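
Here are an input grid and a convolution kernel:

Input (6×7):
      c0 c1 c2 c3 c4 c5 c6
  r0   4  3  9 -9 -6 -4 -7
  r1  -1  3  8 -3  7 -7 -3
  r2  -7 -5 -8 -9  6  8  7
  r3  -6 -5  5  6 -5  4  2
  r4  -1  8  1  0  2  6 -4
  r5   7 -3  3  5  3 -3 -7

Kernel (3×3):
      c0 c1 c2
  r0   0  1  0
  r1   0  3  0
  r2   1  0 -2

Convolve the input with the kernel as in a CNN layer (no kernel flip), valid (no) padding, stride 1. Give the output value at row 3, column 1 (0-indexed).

The receptive field on the input at this output position is [-5 5 6 / 8 1 0 / -3 3 5]. Elementwise product with the kernel and sum: 5·1 + 1·3 + -3·1 + 5·-2.

-5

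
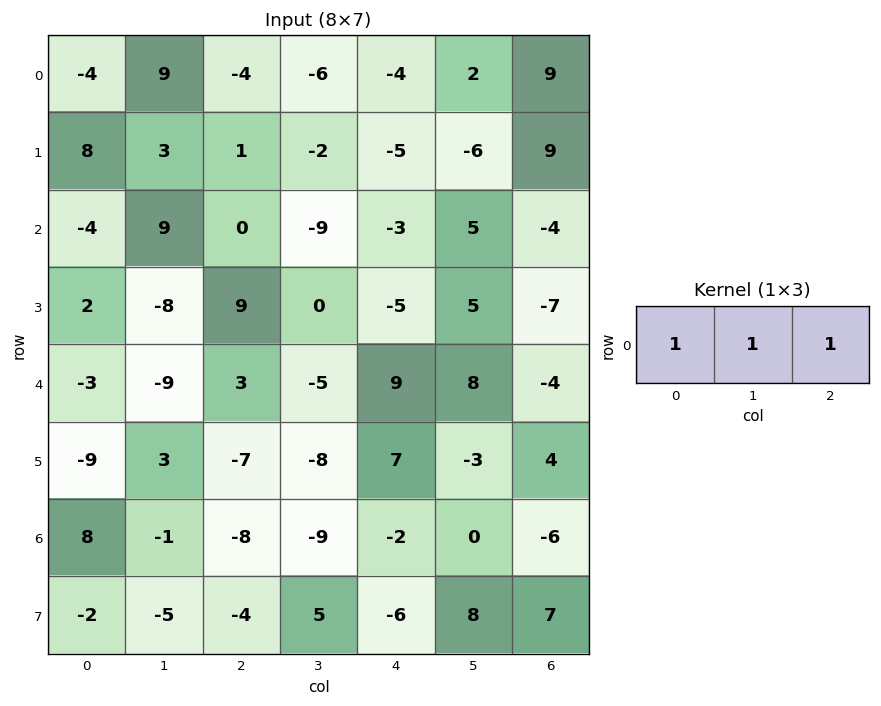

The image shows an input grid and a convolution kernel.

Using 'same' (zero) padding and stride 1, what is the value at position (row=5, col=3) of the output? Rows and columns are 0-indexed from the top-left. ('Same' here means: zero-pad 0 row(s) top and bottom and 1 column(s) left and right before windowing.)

The receptive field on the zero-padded input at this output position is [-7 -8 7]. Elementwise product with the kernel and sum: -7·1 + -8·1 + 7·1.

-8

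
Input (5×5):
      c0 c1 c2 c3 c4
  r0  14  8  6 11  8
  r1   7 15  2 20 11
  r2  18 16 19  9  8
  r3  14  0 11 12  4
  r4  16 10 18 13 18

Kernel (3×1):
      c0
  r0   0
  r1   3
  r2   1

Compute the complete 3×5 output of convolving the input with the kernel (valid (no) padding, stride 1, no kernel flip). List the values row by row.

Output[0,0]: The receptive field on the input at this output position is [14 / 7 / 18]. Elementwise product with the kernel and sum: 7·3 + 18·1.
Output[0,1]: The receptive field on the input at this output position is [8 / 15 / 16]. Elementwise product with the kernel and sum: 15·3 + 16·1.

39 61 25 69 41
68 48 68 39 28
58 10 51 49 30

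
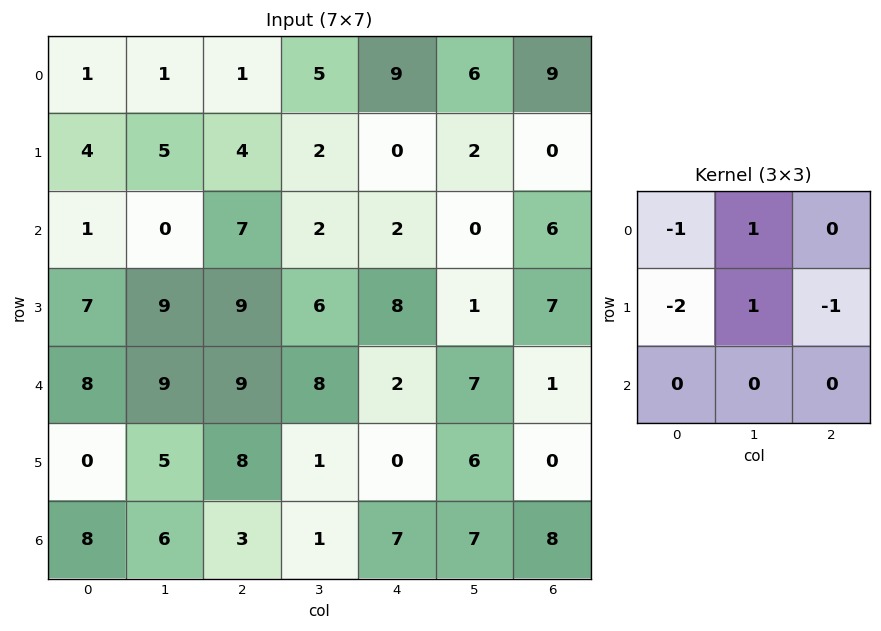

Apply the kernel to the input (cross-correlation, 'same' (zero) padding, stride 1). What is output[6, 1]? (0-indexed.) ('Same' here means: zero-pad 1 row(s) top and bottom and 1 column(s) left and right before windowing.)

The receptive field on the zero-padded input at this output position is [0 5 8 / 8 6 3 / 0 0 0]. Elementwise product with the kernel and sum: 0·-1 + 5·1 + 8·-2 + 6·1 + 3·-1.

-8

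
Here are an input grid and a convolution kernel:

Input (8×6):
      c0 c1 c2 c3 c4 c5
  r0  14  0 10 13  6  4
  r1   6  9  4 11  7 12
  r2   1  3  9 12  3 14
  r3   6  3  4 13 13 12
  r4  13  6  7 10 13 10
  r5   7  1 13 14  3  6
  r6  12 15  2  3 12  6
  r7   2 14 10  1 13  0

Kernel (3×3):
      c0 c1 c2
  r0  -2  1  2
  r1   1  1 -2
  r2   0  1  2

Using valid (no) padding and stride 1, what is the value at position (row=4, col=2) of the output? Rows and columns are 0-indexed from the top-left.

70

The receptive field on the input at this output position is [7 10 13 / 13 14 3 / 2 3 12]. Elementwise product with the kernel and sum: 7·-2 + 10·1 + 13·2 + 13·1 + 14·1 + 3·-2 + 3·1 + 12·2.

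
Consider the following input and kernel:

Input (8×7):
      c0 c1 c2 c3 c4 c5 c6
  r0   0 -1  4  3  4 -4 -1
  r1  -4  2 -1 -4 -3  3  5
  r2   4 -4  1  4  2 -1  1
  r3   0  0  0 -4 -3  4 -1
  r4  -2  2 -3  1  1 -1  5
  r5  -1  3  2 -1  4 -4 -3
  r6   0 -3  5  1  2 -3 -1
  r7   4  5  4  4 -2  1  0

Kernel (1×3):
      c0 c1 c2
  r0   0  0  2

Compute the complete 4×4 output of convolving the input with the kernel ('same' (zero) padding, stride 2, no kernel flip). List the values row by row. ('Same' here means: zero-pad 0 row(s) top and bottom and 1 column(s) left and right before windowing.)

-2 6 -8 0
-8 8 -2 0
4 2 -2 0
-6 2 -6 0

Output[0,0]: The receptive field on the zero-padded input at this output position is [0 0 -1]. Elementwise product with the kernel and sum: -1·2.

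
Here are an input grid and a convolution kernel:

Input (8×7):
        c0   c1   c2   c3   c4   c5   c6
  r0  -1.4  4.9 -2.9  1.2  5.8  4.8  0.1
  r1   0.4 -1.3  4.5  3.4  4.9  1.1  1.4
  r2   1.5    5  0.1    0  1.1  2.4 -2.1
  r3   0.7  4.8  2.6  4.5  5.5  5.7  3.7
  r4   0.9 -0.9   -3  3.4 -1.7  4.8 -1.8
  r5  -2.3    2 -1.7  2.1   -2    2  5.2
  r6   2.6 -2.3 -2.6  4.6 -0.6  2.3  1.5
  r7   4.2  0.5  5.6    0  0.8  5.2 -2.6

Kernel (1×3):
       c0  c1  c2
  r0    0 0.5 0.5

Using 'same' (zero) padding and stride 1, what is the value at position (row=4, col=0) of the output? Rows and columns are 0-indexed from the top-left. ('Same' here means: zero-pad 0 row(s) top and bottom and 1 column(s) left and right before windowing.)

0

The receptive field on the zero-padded input at this output position is [0 0.9 -0.9]. Elementwise product with the kernel and sum: 0.9·0.5 + -0.9·0.5.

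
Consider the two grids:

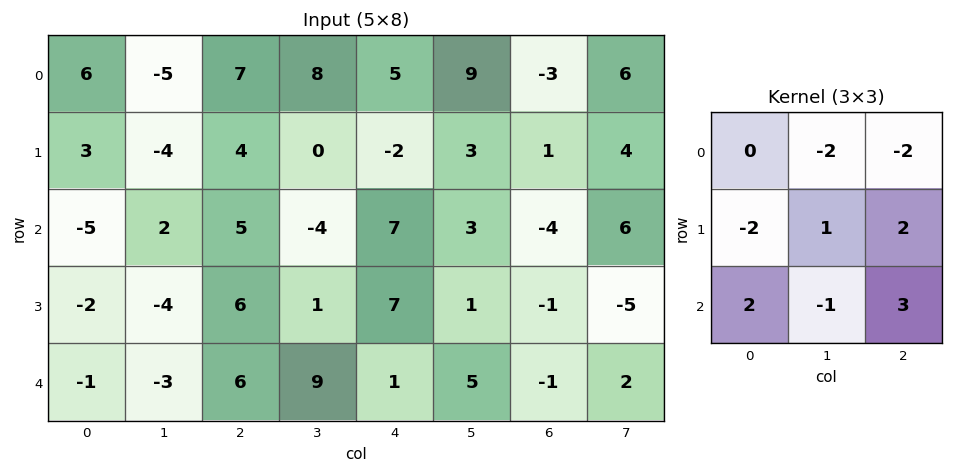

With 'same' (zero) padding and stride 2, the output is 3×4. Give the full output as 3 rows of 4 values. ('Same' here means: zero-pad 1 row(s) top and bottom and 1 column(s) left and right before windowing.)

Output[0,0]: The receptive field on the zero-padded input at this output position is [0 0 0 / 0 6 -5 / 0 3 -4]. Elementwise product with the kernel and sum: 0·-2 + 0·-2 + 0·-2 + 6·1 + -5·2 + 0·2 + 3·-1 + -4·3.

-19 21 18 8
-9 -26 17 -20
5 16 -23 5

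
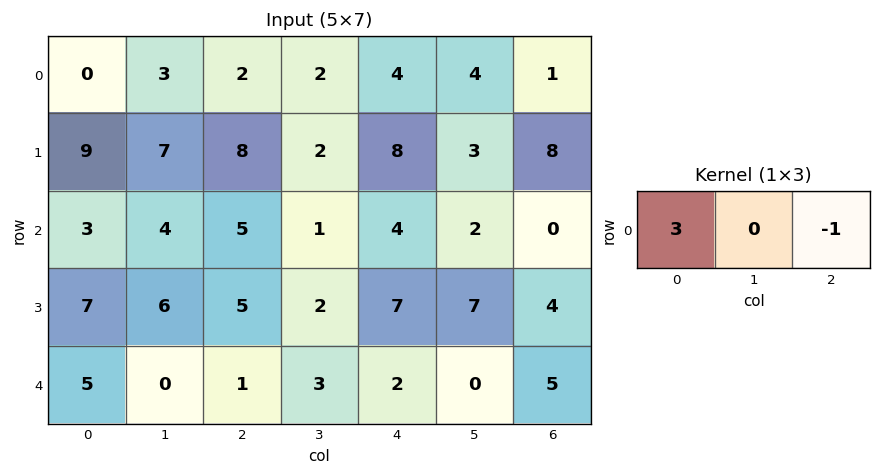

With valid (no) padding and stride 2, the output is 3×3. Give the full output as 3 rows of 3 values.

-2 2 11
4 11 12
14 1 1

Output[0,0]: The receptive field on the input at this output position is [0 3 2]. Elementwise product with the kernel and sum: 0·3 + 2·-1.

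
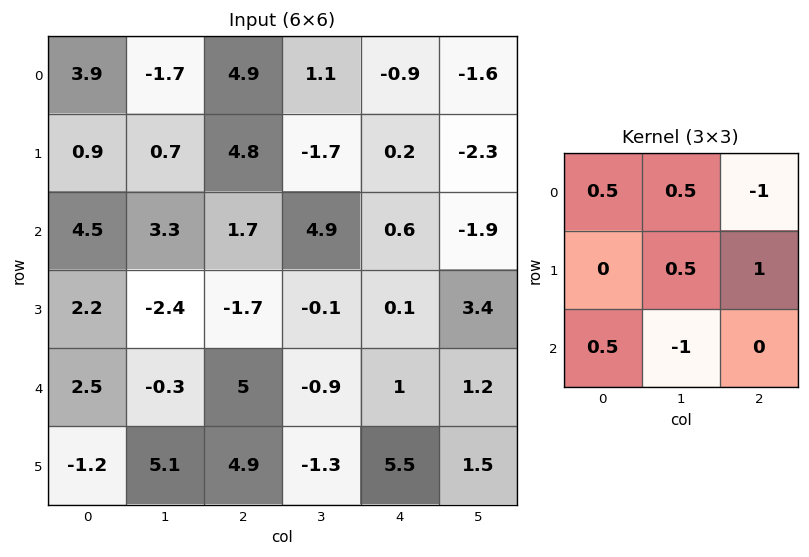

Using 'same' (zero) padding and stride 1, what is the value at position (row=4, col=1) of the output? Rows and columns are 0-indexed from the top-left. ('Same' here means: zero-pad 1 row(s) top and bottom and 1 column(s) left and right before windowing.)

0.75

The receptive field on the zero-padded input at this output position is [2.2 -2.4 -1.7 / 2.5 -0.3 5 / -1.2 5.1 4.9]. Elementwise product with the kernel and sum: 2.2·0.5 + -2.4·0.5 + -1.7·-1 + -0.3·0.5 + 5·1 + -1.2·0.5 + 5.1·-1.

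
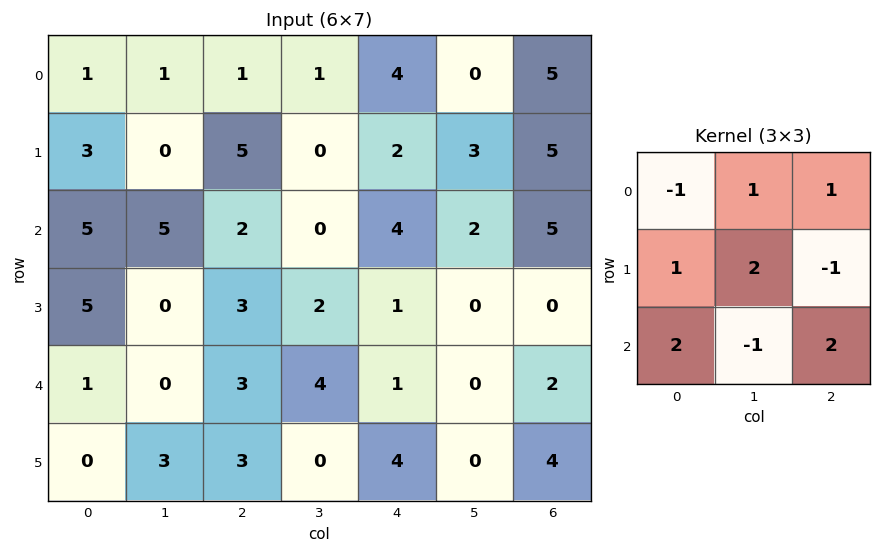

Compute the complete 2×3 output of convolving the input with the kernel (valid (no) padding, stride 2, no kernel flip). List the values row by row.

8 19 20
12 12 10

Output[0,0]: The receptive field on the input at this output position is [1 1 1 / 3 0 5 / 5 5 2]. Elementwise product with the kernel and sum: 1·-1 + 1·1 + 1·1 + 3·1 + 0·2 + 5·-1 + 5·2 + 5·-1 + 2·2.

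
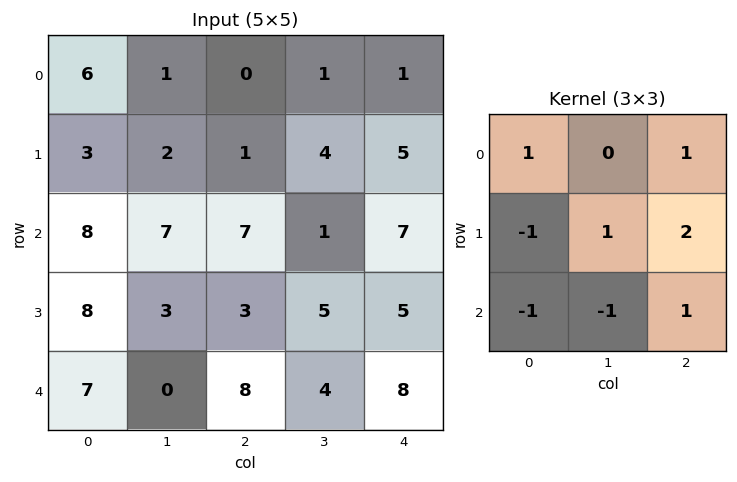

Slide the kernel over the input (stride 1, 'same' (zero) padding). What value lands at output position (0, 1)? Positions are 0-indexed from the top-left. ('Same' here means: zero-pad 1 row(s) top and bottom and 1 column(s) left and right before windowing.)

-9

The receptive field on the zero-padded input at this output position is [0 0 0 / 6 1 0 / 3 2 1]. Elementwise product with the kernel and sum: 0·1 + 0·1 + 6·-1 + 1·1 + 0·2 + 3·-1 + 2·-1 + 1·1.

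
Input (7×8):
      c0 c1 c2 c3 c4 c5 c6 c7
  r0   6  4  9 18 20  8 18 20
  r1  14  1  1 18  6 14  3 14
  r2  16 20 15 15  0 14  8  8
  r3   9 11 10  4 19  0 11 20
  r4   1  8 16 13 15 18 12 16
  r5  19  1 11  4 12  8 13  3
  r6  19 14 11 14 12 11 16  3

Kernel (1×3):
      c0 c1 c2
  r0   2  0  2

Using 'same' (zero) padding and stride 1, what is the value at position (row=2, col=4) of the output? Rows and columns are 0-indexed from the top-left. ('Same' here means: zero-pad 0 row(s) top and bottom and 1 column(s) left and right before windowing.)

58

The receptive field on the zero-padded input at this output position is [15 0 14]. Elementwise product with the kernel and sum: 15·2 + 14·2.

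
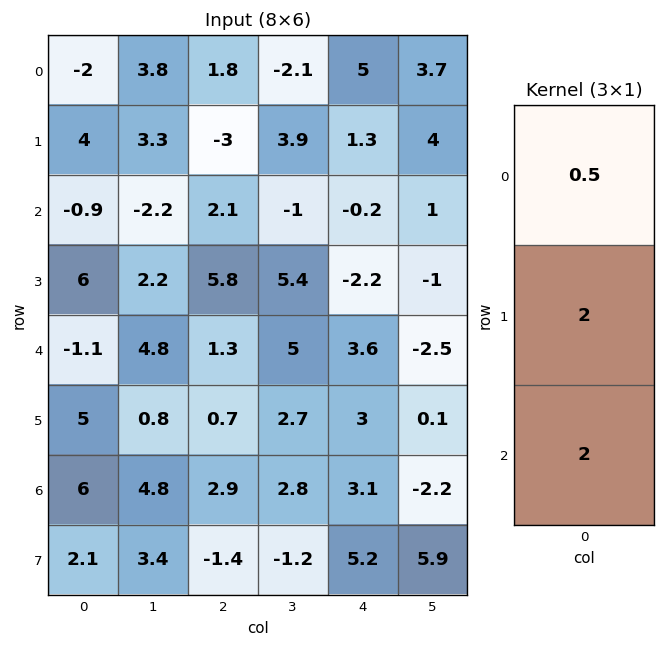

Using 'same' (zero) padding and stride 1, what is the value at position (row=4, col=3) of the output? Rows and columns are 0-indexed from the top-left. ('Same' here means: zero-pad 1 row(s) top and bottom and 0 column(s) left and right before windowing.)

The receptive field on the zero-padded input at this output position is [5.4 / 5 / 2.7]. Elementwise product with the kernel and sum: 5.4·0.5 + 5·2 + 2.7·2.

18.1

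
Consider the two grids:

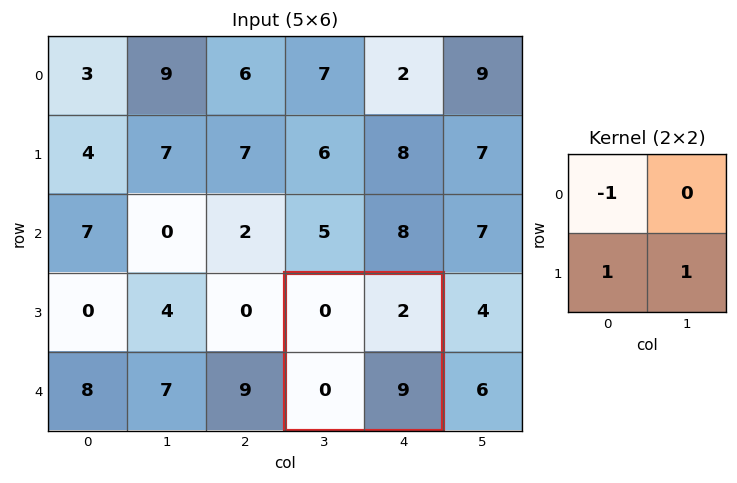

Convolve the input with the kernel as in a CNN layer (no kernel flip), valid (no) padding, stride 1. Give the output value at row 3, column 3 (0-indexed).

The receptive field on the input at this output position is [0 2 / 0 9]. Elementwise product with the kernel and sum: 0·-1 + 0·1 + 9·1.

9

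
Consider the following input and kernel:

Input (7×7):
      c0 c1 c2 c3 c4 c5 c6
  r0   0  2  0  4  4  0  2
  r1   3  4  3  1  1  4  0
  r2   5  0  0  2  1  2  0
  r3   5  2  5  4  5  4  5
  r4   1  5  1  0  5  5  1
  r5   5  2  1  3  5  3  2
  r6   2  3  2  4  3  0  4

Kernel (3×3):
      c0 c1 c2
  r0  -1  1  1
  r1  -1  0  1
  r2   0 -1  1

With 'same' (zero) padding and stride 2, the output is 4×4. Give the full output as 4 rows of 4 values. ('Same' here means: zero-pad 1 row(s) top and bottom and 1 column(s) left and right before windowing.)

3 0 -1 0
4 1 3 -11
9 4 8 -6
10 3 1 -1

Output[0,0]: The receptive field on the zero-padded input at this output position is [0 0 0 / 0 0 2 / 0 3 4]. Elementwise product with the kernel and sum: 0·-1 + 0·1 + 0·1 + 0·-1 + 2·1 + 3·-1 + 4·1.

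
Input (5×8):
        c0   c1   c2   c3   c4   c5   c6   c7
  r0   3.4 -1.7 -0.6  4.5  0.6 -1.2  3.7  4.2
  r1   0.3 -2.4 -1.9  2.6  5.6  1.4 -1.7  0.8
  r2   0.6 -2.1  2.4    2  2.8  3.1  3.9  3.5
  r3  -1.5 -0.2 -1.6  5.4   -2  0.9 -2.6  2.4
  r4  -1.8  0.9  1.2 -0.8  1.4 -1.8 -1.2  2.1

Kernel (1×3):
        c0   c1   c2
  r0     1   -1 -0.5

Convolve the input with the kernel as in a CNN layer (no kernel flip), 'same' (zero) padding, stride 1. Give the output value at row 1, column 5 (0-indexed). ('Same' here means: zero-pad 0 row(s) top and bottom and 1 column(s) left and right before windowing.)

The receptive field on the zero-padded input at this output position is [5.6 1.4 -1.7]. Elementwise product with the kernel and sum: 5.6·1 + 1.4·-1 + -1.7·-0.5.

5.05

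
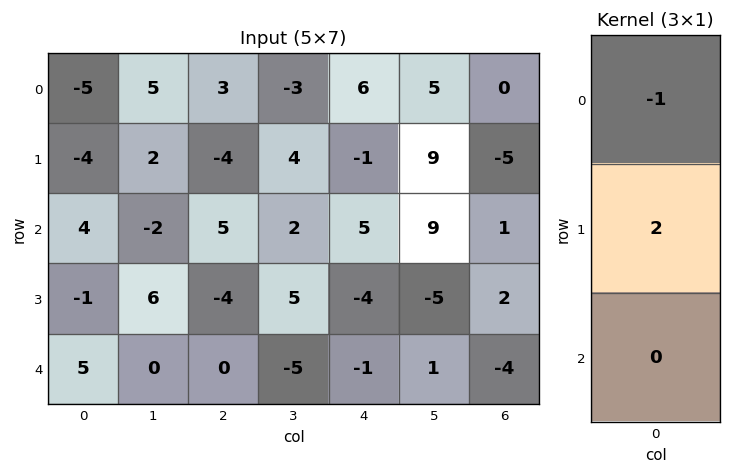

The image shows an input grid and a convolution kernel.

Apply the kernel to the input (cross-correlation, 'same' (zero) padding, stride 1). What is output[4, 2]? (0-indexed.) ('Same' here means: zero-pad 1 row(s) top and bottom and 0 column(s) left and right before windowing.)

The receptive field on the zero-padded input at this output position is [-4 / 0 / 0]. Elementwise product with the kernel and sum: -4·-1 + 0·2.

4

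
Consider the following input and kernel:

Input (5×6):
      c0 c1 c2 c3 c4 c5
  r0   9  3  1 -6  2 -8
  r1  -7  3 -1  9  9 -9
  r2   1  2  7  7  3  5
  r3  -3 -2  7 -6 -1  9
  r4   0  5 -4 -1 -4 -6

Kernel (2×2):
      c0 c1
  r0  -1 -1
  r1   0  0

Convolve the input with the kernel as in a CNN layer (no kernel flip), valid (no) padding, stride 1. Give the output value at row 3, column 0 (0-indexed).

5

The receptive field on the input at this output position is [-3 -2 / 0 5]. Elementwise product with the kernel and sum: -3·-1 + -2·-1.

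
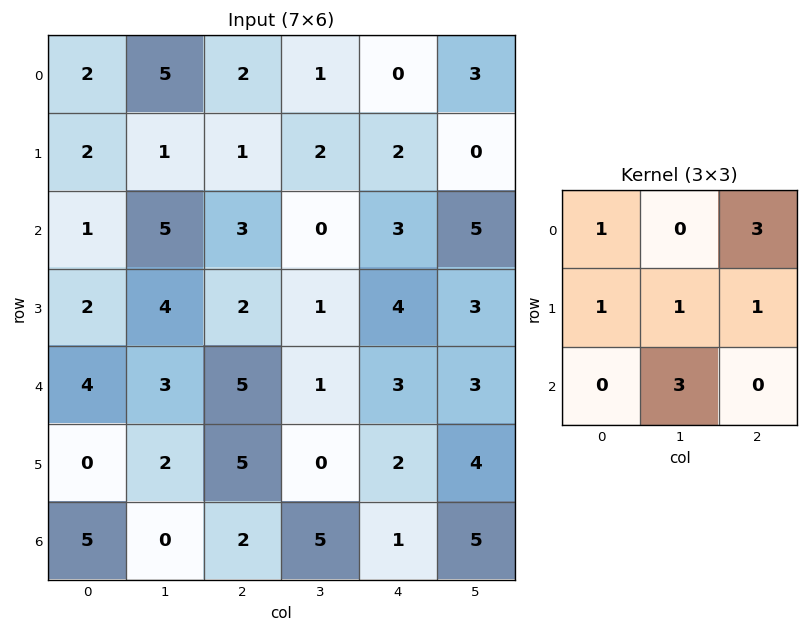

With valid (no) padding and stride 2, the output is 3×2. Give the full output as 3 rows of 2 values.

Output[0,0]: The receptive field on the input at this output position is [2 5 2 / 2 1 1 / 1 5 3]. Elementwise product with the kernel and sum: 2·1 + 2·3 + 2·1 + 1·1 + 1·1 + 5·3.

27 7
27 22
26 36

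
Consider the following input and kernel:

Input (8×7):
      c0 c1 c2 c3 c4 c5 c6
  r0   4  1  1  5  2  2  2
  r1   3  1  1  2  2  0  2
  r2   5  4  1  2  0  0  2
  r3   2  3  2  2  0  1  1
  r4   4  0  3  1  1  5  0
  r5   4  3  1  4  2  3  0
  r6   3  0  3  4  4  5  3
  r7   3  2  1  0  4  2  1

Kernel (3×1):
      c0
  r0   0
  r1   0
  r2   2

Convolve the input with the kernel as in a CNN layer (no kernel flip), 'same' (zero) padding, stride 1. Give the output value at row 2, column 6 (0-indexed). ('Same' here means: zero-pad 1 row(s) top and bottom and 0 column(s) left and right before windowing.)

2

The receptive field on the zero-padded input at this output position is [2 / 2 / 1]. Elementwise product with the kernel and sum: 1·2.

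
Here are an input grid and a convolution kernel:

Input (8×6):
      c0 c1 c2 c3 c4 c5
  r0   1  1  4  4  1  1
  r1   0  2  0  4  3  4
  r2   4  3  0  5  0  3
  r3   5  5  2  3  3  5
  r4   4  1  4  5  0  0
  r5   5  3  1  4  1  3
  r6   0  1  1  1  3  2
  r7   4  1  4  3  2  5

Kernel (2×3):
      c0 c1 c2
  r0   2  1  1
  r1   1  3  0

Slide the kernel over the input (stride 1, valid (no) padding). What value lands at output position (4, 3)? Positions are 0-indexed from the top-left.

The receptive field on the input at this output position is [5 0 0 / 4 1 3]. Elementwise product with the kernel and sum: 5·2 + 0·1 + 0·1 + 4·1 + 1·3.

17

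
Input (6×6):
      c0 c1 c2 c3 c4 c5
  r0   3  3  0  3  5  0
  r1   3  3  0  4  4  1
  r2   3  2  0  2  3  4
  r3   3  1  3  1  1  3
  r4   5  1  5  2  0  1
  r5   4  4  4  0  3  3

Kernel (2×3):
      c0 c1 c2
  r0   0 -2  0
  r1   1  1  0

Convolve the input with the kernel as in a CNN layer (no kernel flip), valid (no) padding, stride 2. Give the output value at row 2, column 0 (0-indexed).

The receptive field on the input at this output position is [5 1 5 / 4 4 4]. Elementwise product with the kernel and sum: 1·-2 + 4·1 + 4·1.

6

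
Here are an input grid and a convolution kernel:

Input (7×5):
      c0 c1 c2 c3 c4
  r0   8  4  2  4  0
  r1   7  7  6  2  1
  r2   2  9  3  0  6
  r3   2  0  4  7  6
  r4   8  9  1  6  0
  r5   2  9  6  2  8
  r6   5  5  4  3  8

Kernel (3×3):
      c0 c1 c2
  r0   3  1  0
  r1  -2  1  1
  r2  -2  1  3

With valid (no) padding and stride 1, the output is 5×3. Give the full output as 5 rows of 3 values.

Output[0,0]: The receptive field on the input at this output position is [8 4 2 / 7 7 6 / 2 9 3]. Elementwise product with the kernel and sum: 8·3 + 4·1 + 7·-2 + 7·1 + 6·1 + 2·-2 + 9·1 + 3·3.
Output[0,1]: The receptive field on the input at this output position is [4 2 4 / 7 6 2 / 9 3 0]. Elementwise product with the kernel and sum: 4·3 + 2·1 + 7·-2 + 6·1 + 2·1 + 9·-2 + 3·1 + 0·3.

41 -7 13
44 37 37
11 42 18
23 -13 37
51 21 26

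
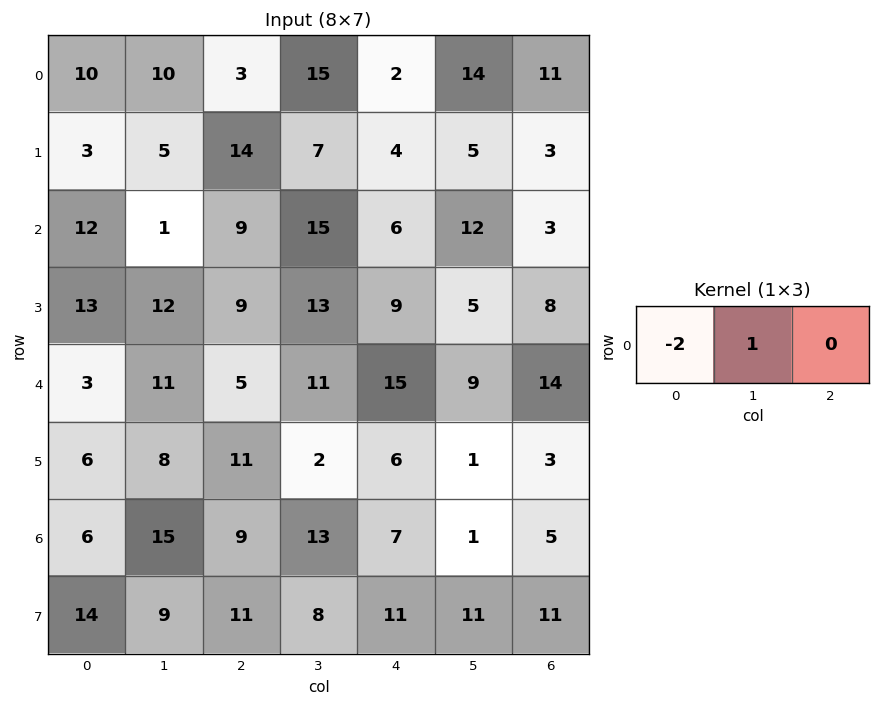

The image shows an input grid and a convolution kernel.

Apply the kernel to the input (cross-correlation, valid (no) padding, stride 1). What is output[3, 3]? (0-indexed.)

The receptive field on the input at this output position is [13 9 5]. Elementwise product with the kernel and sum: 13·-2 + 9·1.

-17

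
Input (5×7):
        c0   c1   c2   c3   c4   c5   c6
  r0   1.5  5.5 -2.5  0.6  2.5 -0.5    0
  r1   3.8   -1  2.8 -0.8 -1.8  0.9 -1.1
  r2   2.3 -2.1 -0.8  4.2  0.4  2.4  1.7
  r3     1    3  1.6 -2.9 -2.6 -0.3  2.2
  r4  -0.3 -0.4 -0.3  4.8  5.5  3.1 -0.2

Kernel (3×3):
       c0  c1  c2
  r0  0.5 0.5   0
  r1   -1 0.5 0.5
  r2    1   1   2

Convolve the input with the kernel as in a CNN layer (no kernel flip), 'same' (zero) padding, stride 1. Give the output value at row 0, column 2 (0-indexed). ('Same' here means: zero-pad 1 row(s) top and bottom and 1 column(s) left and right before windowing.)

The receptive field on the zero-padded input at this output position is [0 0 0 / 5.5 -2.5 0.6 / -1 2.8 -0.8]. Elementwise product with the kernel and sum: 0·0.5 + 0·0.5 + 5.5·-1 + -2.5·0.5 + 0.6·0.5 + -1·1 + 2.8·1 + -0.8·2.

-6.25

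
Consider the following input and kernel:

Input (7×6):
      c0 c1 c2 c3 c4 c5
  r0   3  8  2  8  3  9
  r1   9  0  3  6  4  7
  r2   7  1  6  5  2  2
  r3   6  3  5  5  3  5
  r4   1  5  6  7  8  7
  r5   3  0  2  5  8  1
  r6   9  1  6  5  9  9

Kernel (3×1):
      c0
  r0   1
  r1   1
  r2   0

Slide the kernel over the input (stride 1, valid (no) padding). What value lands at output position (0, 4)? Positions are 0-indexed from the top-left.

The receptive field on the input at this output position is [3 / 4 / 2]. Elementwise product with the kernel and sum: 3·1 + 4·1.

7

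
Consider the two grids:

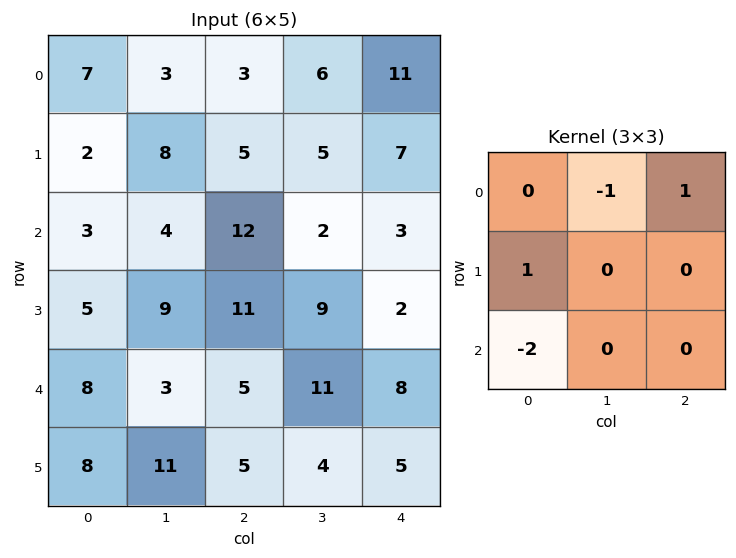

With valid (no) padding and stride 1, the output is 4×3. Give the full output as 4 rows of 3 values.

Output[0,0]: The receptive field on the input at this output position is [7 3 3 / 2 8 5 / 3 4 12]. Elementwise product with the kernel and sum: 3·-1 + 3·1 + 2·1 + 3·-2.

-4 3 -14
-10 -14 -8
-3 -7 2
-6 -21 -12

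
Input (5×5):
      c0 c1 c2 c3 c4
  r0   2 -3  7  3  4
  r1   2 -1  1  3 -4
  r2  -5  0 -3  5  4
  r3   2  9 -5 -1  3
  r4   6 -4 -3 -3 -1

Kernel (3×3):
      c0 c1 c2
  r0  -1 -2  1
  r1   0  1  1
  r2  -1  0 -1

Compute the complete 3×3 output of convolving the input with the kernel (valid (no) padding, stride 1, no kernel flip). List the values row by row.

Output[0,0]: The receptive field on the input at this output position is [2 -3 7 / 2 -1 1 / -5 0 -3]. Elementwise product with the kernel and sum: 2·-1 + -3·-2 + 7·1 + -1·1 + 1·1 + -5·-1 + -3·-1.
Output[0,1]: The receptive field on the input at this output position is [-3 7 3 / -1 1 3 / 0 -3 5]. Elementwise product with the kernel and sum: -3·-1 + 7·-2 + 3·1 + 1·1 + 3·1 + 0·-1 + 5·-1.

19 -9 -11
1 -4 0
3 12 3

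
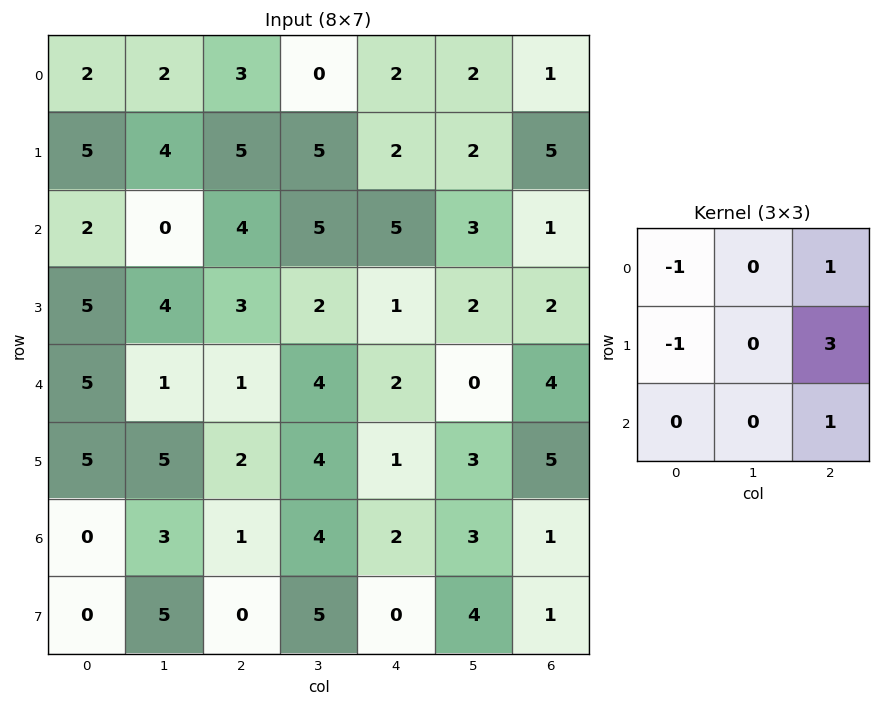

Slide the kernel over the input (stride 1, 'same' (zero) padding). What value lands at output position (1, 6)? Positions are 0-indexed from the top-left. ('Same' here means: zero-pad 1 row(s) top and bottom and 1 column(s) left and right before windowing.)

-4

The receptive field on the zero-padded input at this output position is [2 1 0 / 2 5 0 / 3 1 0]. Elementwise product with the kernel and sum: 2·-1 + 0·1 + 2·-1 + 0·3 + 0·1.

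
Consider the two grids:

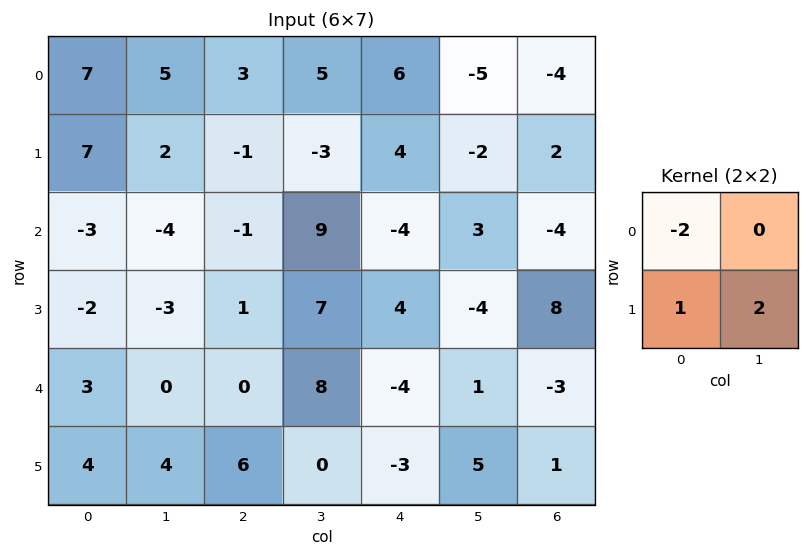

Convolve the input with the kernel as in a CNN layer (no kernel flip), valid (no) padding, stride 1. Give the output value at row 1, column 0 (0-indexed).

The receptive field on the input at this output position is [7 2 / -3 -4]. Elementwise product with the kernel and sum: 7·-2 + -3·1 + -4·2.

-25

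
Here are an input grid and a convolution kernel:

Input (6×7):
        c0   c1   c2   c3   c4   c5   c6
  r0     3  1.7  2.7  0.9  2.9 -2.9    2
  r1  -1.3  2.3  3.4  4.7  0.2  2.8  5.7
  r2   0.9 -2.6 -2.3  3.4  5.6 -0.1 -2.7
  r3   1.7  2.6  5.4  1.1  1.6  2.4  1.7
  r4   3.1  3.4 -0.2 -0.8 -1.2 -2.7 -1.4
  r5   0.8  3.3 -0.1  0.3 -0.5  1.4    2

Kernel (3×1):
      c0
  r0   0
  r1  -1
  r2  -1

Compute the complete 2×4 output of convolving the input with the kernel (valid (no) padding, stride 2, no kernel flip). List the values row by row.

0.4 -1.1 -5.8 -3
-4.8 -5.2 -0.4 -0.3

Output[0,0]: The receptive field on the input at this output position is [3 / -1.3 / 0.9]. Elementwise product with the kernel and sum: -1.3·-1 + 0.9·-1.
Output[0,1]: The receptive field on the input at this output position is [2.7 / 3.4 / -2.3]. Elementwise product with the kernel and sum: 3.4·-1 + -2.3·-1.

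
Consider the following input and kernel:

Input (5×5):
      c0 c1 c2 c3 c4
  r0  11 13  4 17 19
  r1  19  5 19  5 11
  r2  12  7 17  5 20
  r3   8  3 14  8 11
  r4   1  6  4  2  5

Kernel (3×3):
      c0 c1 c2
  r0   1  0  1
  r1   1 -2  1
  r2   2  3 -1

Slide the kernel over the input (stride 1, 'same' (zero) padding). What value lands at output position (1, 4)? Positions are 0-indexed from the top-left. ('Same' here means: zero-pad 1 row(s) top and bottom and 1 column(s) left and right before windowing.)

70

The receptive field on the zero-padded input at this output position is [17 19 0 / 5 11 0 / 5 20 0]. Elementwise product with the kernel and sum: 17·1 + 0·1 + 5·1 + 11·-2 + 0·1 + 5·2 + 20·3 + 0·-1.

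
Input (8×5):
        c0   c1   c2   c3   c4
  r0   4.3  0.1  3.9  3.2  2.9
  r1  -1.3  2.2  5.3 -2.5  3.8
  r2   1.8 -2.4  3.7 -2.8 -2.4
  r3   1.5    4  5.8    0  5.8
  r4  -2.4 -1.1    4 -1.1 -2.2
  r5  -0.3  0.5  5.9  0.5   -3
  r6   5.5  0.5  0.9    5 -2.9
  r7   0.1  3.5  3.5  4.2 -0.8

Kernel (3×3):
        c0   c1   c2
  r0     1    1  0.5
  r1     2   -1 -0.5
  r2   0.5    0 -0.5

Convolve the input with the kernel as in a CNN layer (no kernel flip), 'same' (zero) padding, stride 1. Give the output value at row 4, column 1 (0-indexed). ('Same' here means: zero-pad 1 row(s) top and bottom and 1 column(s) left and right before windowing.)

-0.4

The receptive field on the zero-padded input at this output position is [1.5 4 5.8 / -2.4 -1.1 4 / -0.3 0.5 5.9]. Elementwise product with the kernel and sum: 1.5·1 + 4·1 + 5.8·0.5 + -2.4·2 + -1.1·-1 + 4·-0.5 + -0.3·0.5 + 5.9·-0.5.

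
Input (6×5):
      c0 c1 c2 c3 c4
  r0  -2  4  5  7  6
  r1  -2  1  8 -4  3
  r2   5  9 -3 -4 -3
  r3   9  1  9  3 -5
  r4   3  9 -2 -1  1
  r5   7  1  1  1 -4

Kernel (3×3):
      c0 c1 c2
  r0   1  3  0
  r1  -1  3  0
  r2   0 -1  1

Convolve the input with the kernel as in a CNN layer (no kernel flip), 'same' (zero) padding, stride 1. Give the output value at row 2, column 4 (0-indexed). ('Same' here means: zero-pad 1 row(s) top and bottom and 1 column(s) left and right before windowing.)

5

The receptive field on the zero-padded input at this output position is [-4 3 0 / -4 -3 0 / 3 -5 0]. Elementwise product with the kernel and sum: -4·1 + 3·3 + -4·-1 + -3·3 + -5·-1 + 0·1.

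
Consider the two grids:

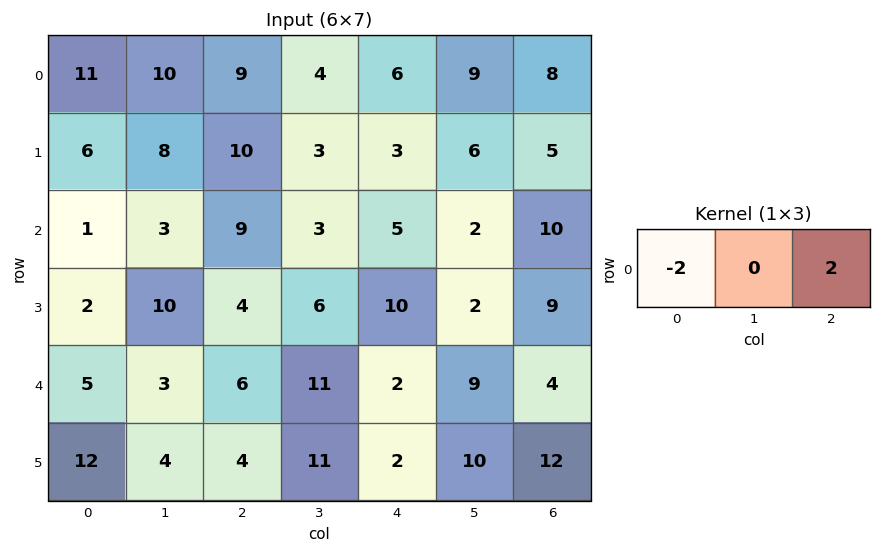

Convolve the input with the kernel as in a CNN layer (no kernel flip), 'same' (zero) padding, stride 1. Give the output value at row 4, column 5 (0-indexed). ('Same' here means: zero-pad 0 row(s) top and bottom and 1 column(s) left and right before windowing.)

4

The receptive field on the zero-padded input at this output position is [2 9 4]. Elementwise product with the kernel and sum: 2·-2 + 4·2.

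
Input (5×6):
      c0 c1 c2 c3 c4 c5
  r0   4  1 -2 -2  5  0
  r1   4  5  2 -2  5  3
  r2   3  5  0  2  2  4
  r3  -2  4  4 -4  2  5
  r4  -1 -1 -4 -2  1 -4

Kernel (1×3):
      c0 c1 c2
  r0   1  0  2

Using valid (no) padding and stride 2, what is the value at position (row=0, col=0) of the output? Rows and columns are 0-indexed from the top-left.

The receptive field on the input at this output position is [4 1 -2]. Elementwise product with the kernel and sum: 4·1 + -2·2.

0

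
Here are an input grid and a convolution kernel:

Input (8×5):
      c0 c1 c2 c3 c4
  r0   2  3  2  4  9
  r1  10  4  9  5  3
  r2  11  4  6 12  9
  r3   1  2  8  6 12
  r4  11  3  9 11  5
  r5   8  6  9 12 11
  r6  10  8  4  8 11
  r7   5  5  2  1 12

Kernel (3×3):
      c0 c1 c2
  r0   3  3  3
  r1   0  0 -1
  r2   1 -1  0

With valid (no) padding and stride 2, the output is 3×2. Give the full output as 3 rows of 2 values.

Output[0,0]: The receptive field on the input at this output position is [2 3 2 / 10 4 9 / 11 4 6]. Elementwise product with the kernel and sum: 2·3 + 3·3 + 2·3 + 9·-1 + 11·1 + 4·-1.
Output[0,1]: The receptive field on the input at this output position is [2 4 9 / 9 5 3 / 6 12 9]. Elementwise product with the kernel and sum: 2·3 + 4·3 + 9·3 + 3·-1 + 6·1 + 12·-1.

19 36
63 67
62 60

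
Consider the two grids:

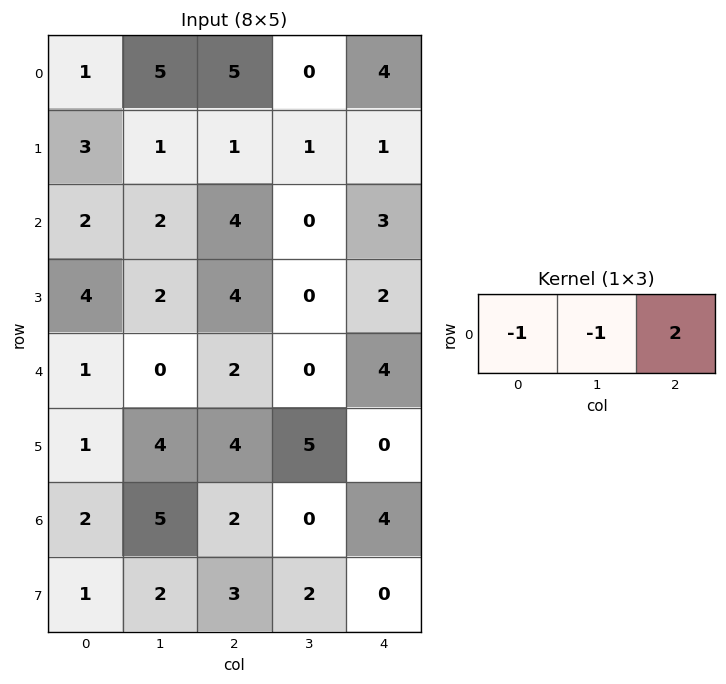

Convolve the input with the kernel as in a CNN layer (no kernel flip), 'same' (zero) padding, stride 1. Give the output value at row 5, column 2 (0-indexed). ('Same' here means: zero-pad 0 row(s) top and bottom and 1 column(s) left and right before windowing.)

2

The receptive field on the zero-padded input at this output position is [4 4 5]. Elementwise product with the kernel and sum: 4·-1 + 4·-1 + 5·2.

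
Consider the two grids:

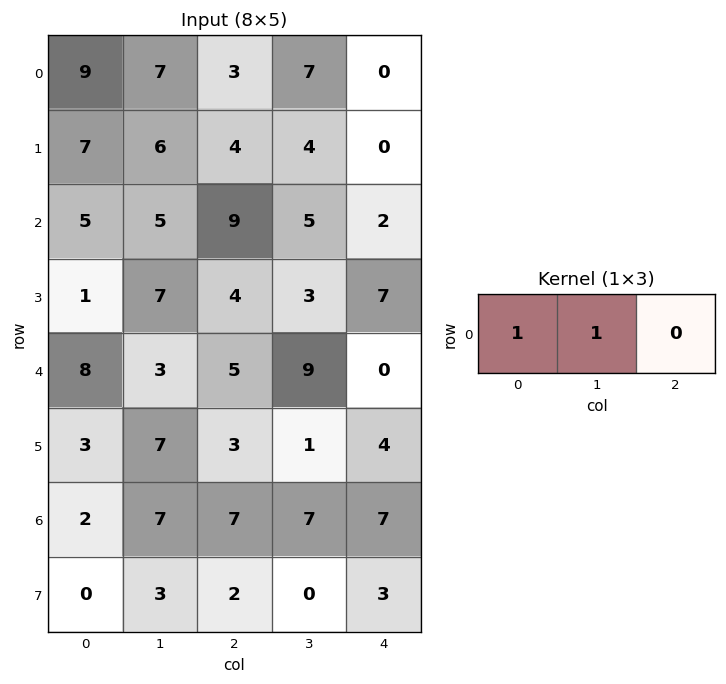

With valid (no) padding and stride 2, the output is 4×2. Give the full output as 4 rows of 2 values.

16 10
10 14
11 14
9 14

Output[0,0]: The receptive field on the input at this output position is [9 7 3]. Elementwise product with the kernel and sum: 9·1 + 7·1.
Output[0,1]: The receptive field on the input at this output position is [3 7 0]. Elementwise product with the kernel and sum: 3·1 + 7·1.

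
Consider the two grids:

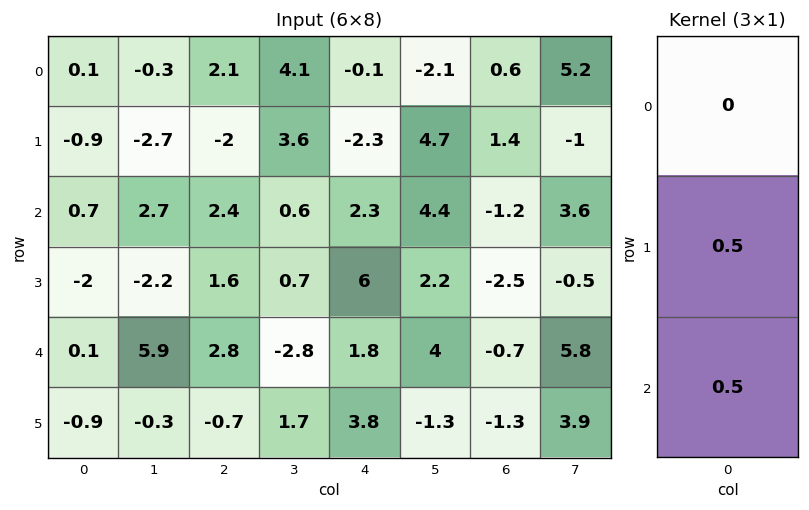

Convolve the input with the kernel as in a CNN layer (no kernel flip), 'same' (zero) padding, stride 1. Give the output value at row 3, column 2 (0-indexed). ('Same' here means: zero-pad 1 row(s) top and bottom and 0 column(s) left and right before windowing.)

The receptive field on the zero-padded input at this output position is [2.4 / 1.6 / 2.8]. Elementwise product with the kernel and sum: 1.6·0.5 + 2.8·0.5.

2.2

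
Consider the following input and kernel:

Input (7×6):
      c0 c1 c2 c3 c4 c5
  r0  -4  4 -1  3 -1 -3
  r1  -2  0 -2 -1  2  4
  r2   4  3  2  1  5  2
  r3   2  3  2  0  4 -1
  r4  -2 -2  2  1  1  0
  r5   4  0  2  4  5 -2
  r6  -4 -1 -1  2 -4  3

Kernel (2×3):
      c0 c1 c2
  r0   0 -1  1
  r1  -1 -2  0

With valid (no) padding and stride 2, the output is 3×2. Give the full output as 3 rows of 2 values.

-3 0
-9 2
0 -10

Output[0,0]: The receptive field on the input at this output position is [-4 4 -1 / -2 0 -2]. Elementwise product with the kernel and sum: 4·-1 + -1·1 + -2·-1 + 0·-2.
Output[0,1]: The receptive field on the input at this output position is [-1 3 -1 / -2 -1 2]. Elementwise product with the kernel and sum: 3·-1 + -1·1 + -2·-1 + -1·-2.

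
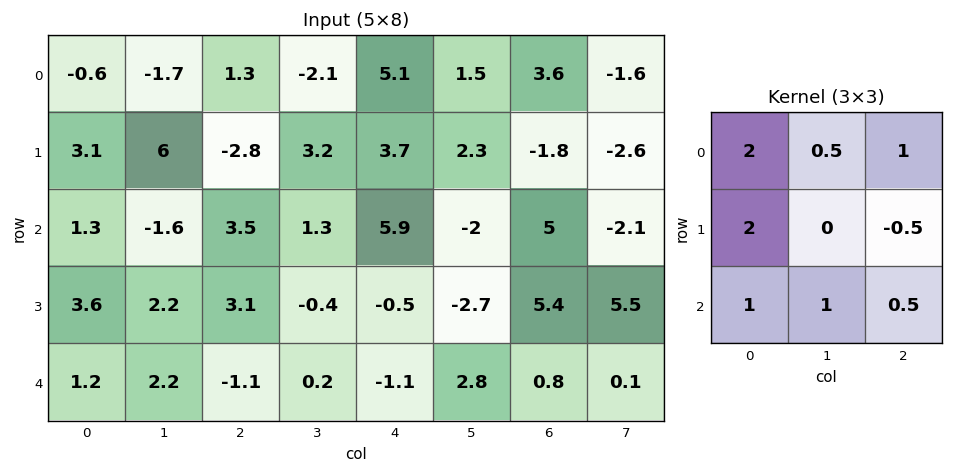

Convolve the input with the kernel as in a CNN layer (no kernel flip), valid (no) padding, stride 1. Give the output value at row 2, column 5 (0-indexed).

-8.1

The receptive field on the input at this output position is [-2 5 -2.1 / -2.7 5.4 5.5 / 2.8 0.8 0.1]. Elementwise product with the kernel and sum: -2·2 + 5·0.5 + -2.1·1 + -2.7·2 + 5.5·-0.5 + 2.8·1 + 0.8·1 + 0.1·0.5.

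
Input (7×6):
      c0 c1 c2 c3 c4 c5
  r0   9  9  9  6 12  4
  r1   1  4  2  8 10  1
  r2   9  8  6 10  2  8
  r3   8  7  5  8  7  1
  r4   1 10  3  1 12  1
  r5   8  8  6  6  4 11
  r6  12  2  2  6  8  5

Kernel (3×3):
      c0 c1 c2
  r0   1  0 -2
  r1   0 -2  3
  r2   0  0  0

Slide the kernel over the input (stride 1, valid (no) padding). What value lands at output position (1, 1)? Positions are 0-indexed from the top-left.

The receptive field on the input at this output position is [4 2 8 / 8 6 10 / 7 5 8]. Elementwise product with the kernel and sum: 4·1 + 8·-2 + 6·-2 + 10·3.

6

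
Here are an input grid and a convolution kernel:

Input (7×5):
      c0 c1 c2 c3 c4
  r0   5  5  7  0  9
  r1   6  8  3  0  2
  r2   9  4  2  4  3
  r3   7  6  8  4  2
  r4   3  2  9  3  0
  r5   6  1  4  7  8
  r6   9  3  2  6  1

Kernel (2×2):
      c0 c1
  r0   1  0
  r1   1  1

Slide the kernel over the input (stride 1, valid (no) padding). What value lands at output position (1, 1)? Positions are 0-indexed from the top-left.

The receptive field on the input at this output position is [8 3 / 4 2]. Elementwise product with the kernel and sum: 8·1 + 4·1 + 2·1.

14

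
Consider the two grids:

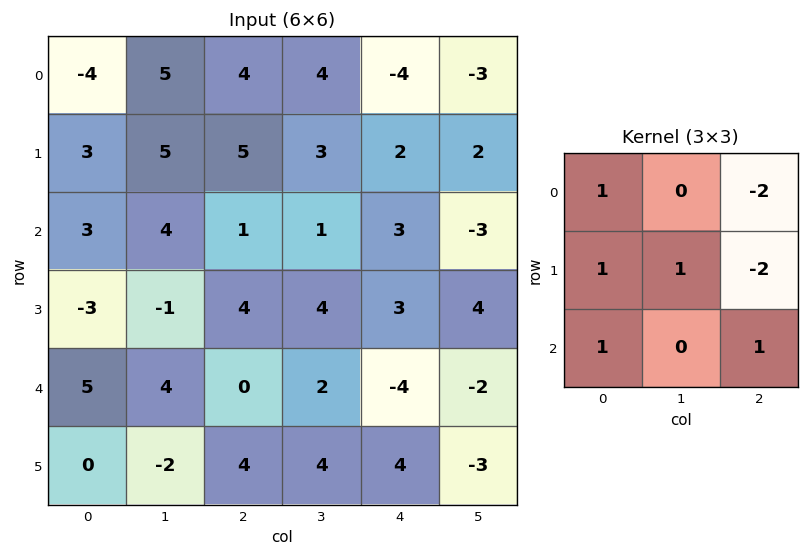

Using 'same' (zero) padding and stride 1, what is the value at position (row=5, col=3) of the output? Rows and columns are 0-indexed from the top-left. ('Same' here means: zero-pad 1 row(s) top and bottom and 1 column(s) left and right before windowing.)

8

The receptive field on the zero-padded input at this output position is [0 2 -4 / 4 4 4 / 0 0 0]. Elementwise product with the kernel and sum: 0·1 + -4·-2 + 4·1 + 4·1 + 4·-2 + 0·1 + 0·1.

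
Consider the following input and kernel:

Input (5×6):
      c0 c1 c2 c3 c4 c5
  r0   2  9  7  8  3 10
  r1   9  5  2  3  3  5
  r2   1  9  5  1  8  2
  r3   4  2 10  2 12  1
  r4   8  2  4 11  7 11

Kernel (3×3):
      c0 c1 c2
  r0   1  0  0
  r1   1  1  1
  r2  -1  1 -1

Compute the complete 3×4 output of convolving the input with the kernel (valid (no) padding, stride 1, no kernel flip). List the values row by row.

21 14 3 24
12 26 -4 23
7 14 29 1

Output[0,0]: The receptive field on the input at this output position is [2 9 7 / 9 5 2 / 1 9 5]. Elementwise product with the kernel and sum: 2·1 + 9·1 + 5·1 + 2·1 + 1·-1 + 9·1 + 5·-1.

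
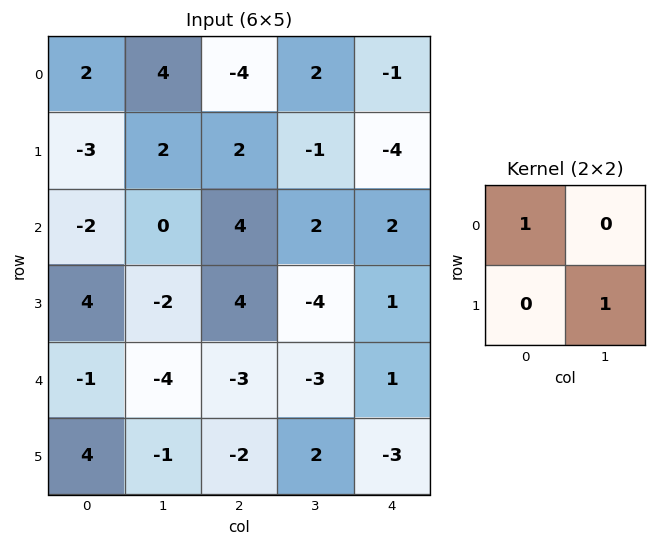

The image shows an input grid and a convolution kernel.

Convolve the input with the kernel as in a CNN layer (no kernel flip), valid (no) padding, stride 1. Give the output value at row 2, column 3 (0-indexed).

The receptive field on the input at this output position is [2 2 / -4 1]. Elementwise product with the kernel and sum: 2·1 + 1·1.

3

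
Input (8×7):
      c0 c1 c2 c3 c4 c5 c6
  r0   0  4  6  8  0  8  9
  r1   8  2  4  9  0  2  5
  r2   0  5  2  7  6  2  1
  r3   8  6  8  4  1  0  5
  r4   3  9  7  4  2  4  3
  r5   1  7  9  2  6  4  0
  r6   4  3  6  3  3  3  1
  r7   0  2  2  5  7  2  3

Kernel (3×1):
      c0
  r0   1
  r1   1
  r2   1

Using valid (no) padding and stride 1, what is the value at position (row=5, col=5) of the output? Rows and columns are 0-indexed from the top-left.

9

The receptive field on the input at this output position is [4 / 3 / 2]. Elementwise product with the kernel and sum: 4·1 + 3·1 + 2·1.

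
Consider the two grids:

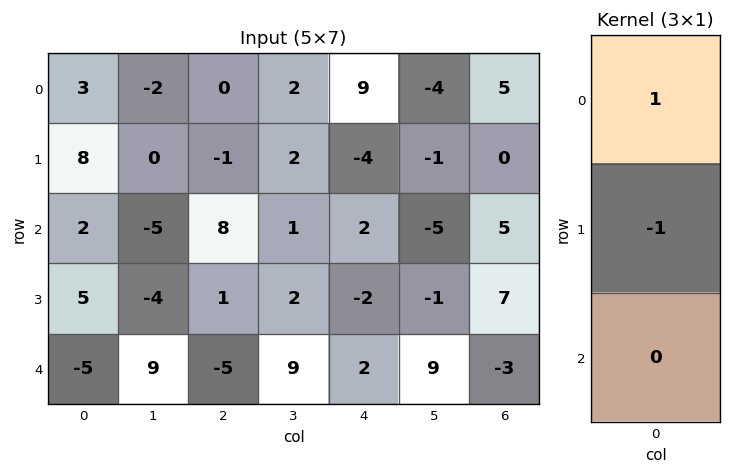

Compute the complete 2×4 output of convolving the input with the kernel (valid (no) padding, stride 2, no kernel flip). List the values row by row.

-5 1 13 5
-3 7 4 -2

Output[0,0]: The receptive field on the input at this output position is [3 / 8 / 2]. Elementwise product with the kernel and sum: 3·1 + 8·-1.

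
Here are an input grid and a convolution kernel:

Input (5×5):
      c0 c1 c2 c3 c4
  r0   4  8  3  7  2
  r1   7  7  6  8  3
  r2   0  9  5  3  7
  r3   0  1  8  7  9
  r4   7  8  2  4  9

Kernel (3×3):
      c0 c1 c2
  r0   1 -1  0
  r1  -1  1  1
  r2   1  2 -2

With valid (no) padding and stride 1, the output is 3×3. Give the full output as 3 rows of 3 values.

Output[0,0]: The receptive field on the input at this output position is [4 8 3 / 7 7 6 / 0 9 5]. Elementwise product with the kernel and sum: 4·1 + 8·-1 + 7·-1 + 7·1 + 6·1 + 0·1 + 9·2 + 5·-2.

10 25 -2
0 3 7
19 22 2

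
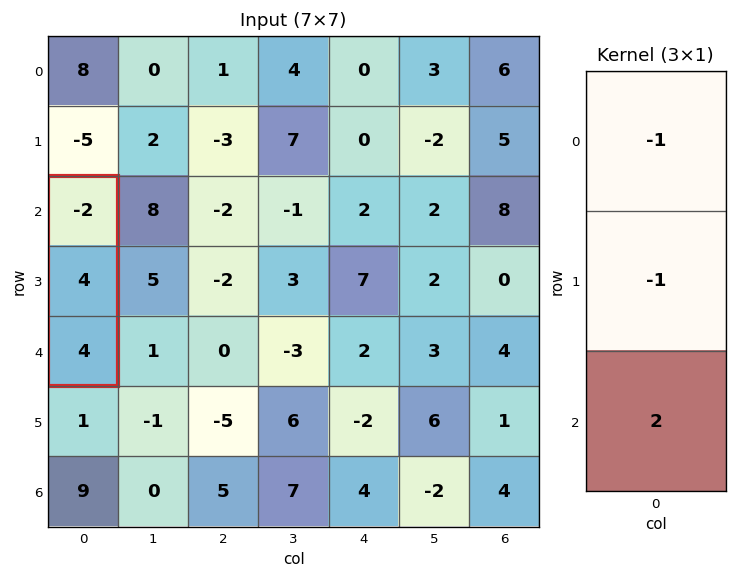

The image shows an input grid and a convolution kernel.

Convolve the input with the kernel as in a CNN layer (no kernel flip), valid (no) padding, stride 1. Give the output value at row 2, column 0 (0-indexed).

The receptive field on the input at this output position is [-2 / 4 / 4]. Elementwise product with the kernel and sum: -2·-1 + 4·-1 + 4·2.

6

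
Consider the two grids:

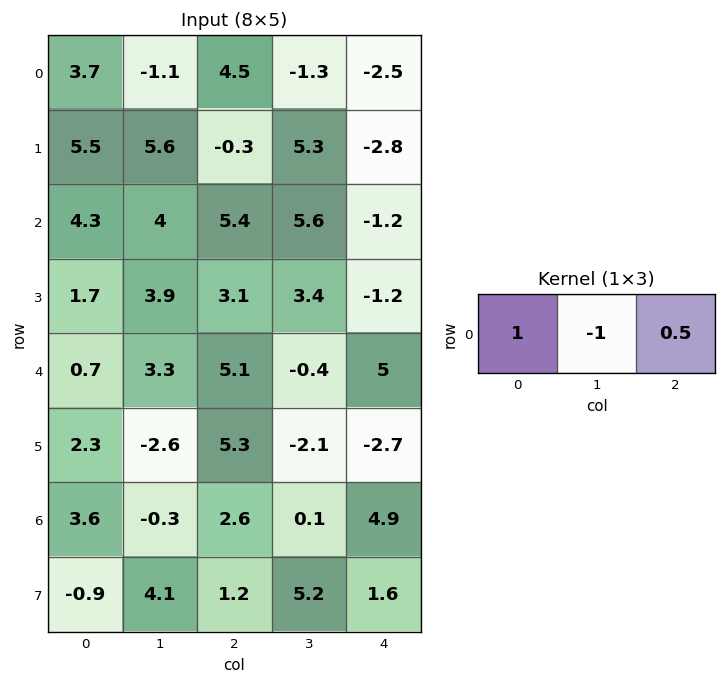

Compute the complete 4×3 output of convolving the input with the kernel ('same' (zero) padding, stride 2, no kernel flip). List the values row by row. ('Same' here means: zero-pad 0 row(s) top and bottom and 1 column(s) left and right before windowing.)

-4.25 -6.25 1.2
-2.3 1.4 6.8
0.95 -2 -5.4
-3.75 -2.85 -4.8

Output[0,0]: The receptive field on the zero-padded input at this output position is [0 3.7 -1.1]. Elementwise product with the kernel and sum: 0·1 + 3.7·-1 + -1.1·0.5.
Output[0,1]: The receptive field on the zero-padded input at this output position is [-1.1 4.5 -1.3]. Elementwise product with the kernel and sum: -1.1·1 + 4.5·-1 + -1.3·0.5.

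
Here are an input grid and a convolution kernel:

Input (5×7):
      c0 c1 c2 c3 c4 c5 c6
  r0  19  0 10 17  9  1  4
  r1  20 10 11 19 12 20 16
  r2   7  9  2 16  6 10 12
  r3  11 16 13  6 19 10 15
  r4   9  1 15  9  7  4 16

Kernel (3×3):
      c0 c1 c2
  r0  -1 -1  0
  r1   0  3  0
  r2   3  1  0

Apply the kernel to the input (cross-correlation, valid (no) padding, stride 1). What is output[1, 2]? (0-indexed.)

63

The receptive field on the input at this output position is [11 19 12 / 2 16 6 / 13 6 19]. Elementwise product with the kernel and sum: 11·-1 + 19·-1 + 16·3 + 13·3 + 6·1.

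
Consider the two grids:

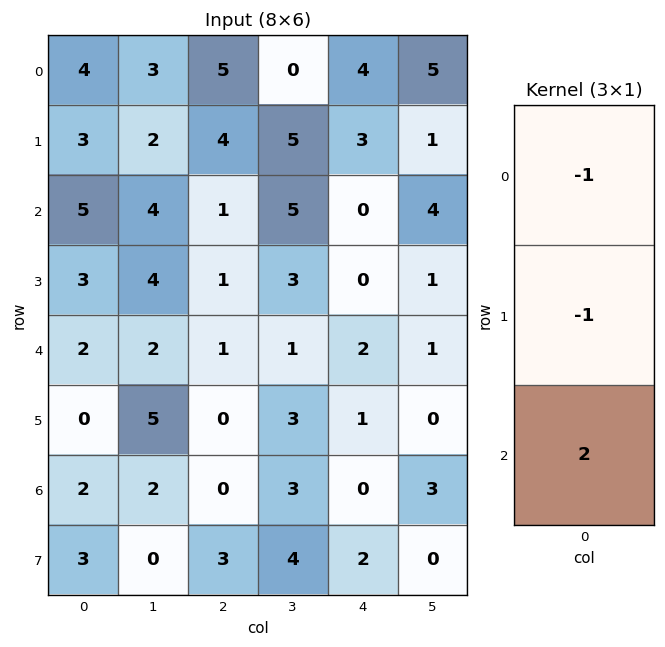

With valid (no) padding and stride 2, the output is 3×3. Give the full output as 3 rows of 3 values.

Output[0,0]: The receptive field on the input at this output position is [4 / 3 / 5]. Elementwise product with the kernel and sum: 4·-1 + 3·-1 + 5·2.

3 -7 -7
-4 0 4
2 -1 -3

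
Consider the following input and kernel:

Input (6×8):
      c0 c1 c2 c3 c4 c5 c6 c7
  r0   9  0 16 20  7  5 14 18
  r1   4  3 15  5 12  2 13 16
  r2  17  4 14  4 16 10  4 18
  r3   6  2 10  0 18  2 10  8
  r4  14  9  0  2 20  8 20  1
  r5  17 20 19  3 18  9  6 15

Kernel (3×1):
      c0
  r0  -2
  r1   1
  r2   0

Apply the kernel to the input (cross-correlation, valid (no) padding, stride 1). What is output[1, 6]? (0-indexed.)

-22

The receptive field on the input at this output position is [13 / 4 / 10]. Elementwise product with the kernel and sum: 13·-2 + 4·1.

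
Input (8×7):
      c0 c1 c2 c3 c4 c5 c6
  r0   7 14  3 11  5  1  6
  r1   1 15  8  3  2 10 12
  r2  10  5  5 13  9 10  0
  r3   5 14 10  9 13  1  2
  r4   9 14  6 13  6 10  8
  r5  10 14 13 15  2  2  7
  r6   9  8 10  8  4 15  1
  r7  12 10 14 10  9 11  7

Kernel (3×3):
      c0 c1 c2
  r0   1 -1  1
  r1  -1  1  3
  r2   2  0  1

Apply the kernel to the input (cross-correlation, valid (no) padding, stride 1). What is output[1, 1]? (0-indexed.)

The receptive field on the input at this output position is [15 8 3 / 5 5 13 / 14 10 9]. Elementwise product with the kernel and sum: 15·1 + 8·-1 + 3·1 + 5·-1 + 5·1 + 13·3 + 14·2 + 9·1.

86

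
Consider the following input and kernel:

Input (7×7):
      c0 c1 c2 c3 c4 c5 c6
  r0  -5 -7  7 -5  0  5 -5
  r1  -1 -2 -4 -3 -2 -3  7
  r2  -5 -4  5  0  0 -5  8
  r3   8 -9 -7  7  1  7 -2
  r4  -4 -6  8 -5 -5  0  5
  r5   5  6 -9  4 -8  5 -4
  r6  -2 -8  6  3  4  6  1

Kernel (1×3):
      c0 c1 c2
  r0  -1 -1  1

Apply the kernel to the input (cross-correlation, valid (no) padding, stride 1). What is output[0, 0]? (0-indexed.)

The receptive field on the input at this output position is [-5 -7 7]. Elementwise product with the kernel and sum: -5·-1 + -7·-1 + 7·1.

19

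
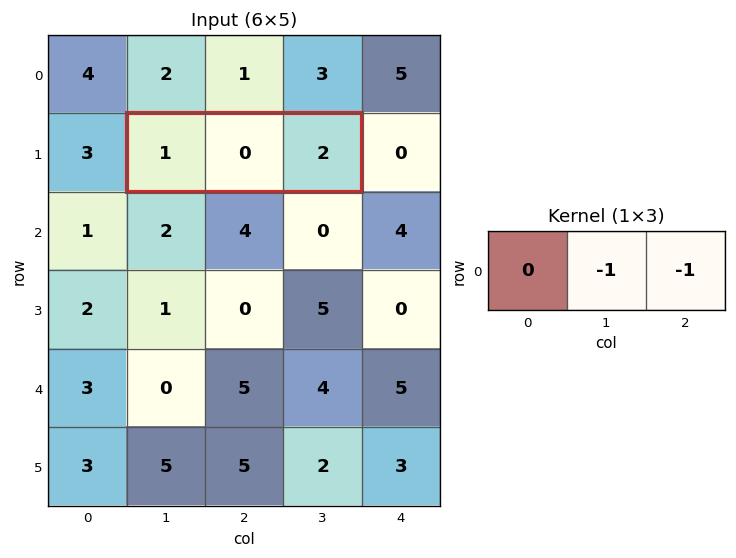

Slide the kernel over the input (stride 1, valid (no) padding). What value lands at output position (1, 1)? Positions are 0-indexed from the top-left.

The receptive field on the input at this output position is [1 0 2]. Elementwise product with the kernel and sum: 0·-1 + 2·-1.

-2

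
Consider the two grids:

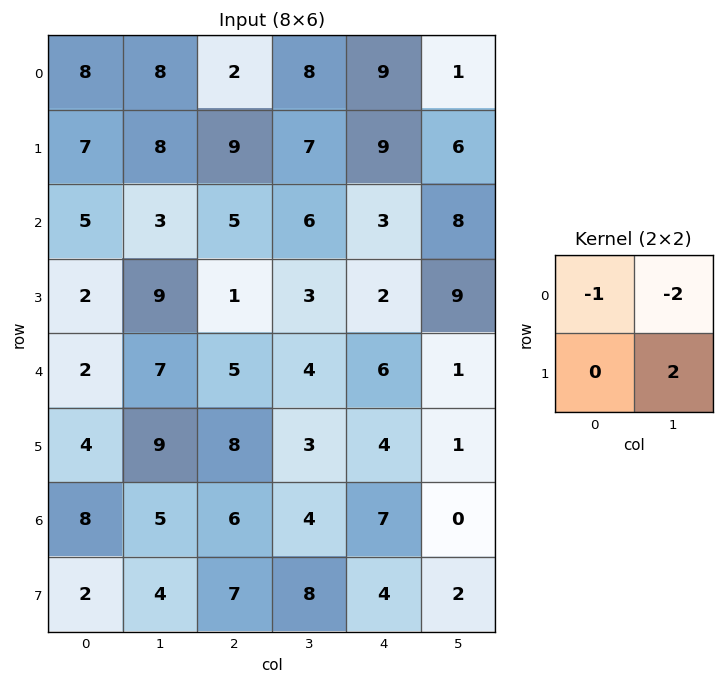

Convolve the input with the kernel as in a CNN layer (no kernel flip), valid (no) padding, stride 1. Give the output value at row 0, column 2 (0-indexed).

-4

The receptive field on the input at this output position is [2 8 / 9 7]. Elementwise product with the kernel and sum: 2·-1 + 8·-2 + 7·2.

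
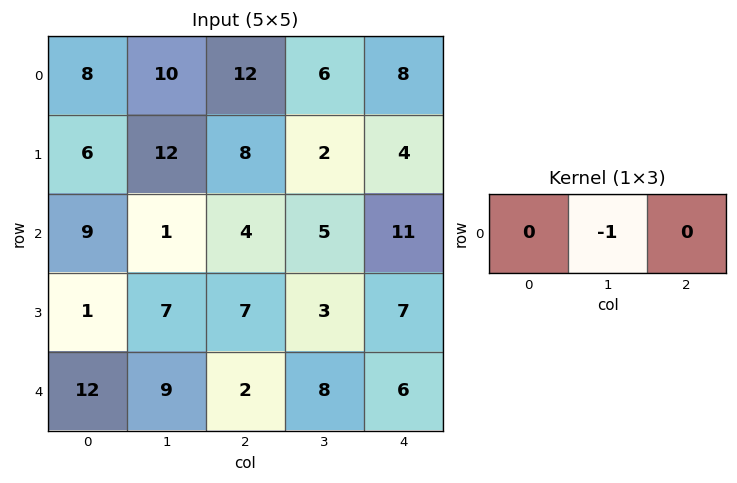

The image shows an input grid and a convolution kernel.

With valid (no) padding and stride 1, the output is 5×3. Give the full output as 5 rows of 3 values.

Output[0,0]: The receptive field on the input at this output position is [8 10 12]. Elementwise product with the kernel and sum: 10·-1.
Output[0,1]: The receptive field on the input at this output position is [10 12 6]. Elementwise product with the kernel and sum: 12·-1.

-10 -12 -6
-12 -8 -2
-1 -4 -5
-7 -7 -3
-9 -2 -8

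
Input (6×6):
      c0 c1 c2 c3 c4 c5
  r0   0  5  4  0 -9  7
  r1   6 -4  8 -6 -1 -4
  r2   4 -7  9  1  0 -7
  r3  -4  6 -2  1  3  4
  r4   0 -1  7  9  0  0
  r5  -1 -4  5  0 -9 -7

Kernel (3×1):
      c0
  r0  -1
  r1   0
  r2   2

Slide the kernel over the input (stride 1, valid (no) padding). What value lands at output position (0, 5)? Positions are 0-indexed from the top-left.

-21

The receptive field on the input at this output position is [7 / -4 / -7]. Elementwise product with the kernel and sum: 7·-1 + -7·2.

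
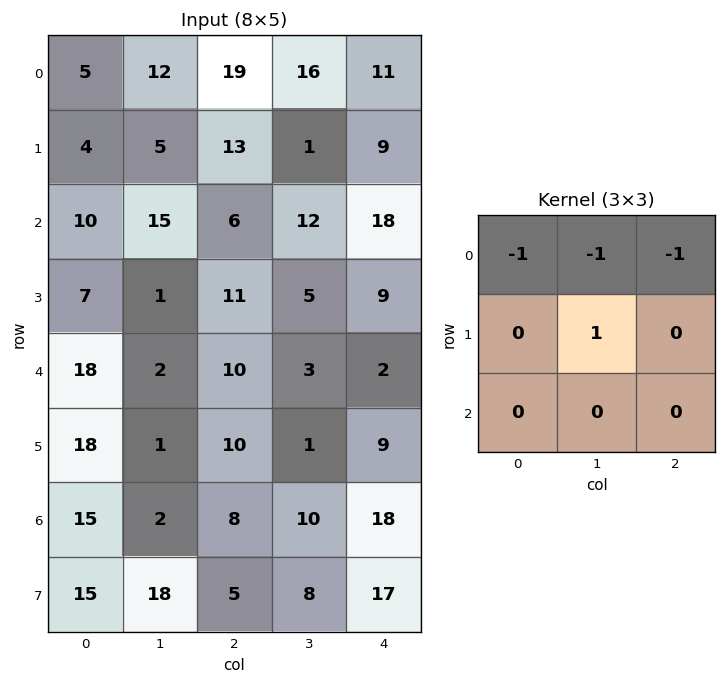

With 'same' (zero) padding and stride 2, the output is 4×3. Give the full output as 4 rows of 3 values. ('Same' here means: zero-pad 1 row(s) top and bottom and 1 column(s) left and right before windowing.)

5 19 11
1 -13 8
10 -7 -12
-4 -4 8

Output[0,0]: The receptive field on the zero-padded input at this output position is [0 0 0 / 0 5 12 / 0 4 5]. Elementwise product with the kernel and sum: 0·-1 + 0·-1 + 0·-1 + 5·1.
Output[0,1]: The receptive field on the zero-padded input at this output position is [0 0 0 / 12 19 16 / 5 13 1]. Elementwise product with the kernel and sum: 0·-1 + 0·-1 + 0·-1 + 19·1.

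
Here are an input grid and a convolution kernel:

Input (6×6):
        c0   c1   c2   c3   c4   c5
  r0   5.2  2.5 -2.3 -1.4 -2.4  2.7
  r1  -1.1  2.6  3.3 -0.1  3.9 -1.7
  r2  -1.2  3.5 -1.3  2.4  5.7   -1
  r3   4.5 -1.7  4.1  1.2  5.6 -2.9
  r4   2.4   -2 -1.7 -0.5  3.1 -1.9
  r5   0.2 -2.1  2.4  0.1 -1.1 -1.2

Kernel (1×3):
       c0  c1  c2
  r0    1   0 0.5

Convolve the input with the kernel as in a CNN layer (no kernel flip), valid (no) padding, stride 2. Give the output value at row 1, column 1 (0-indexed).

The receptive field on the input at this output position is [-1.3 2.4 5.7]. Elementwise product with the kernel and sum: -1.3·1 + 5.7·0.5.

1.55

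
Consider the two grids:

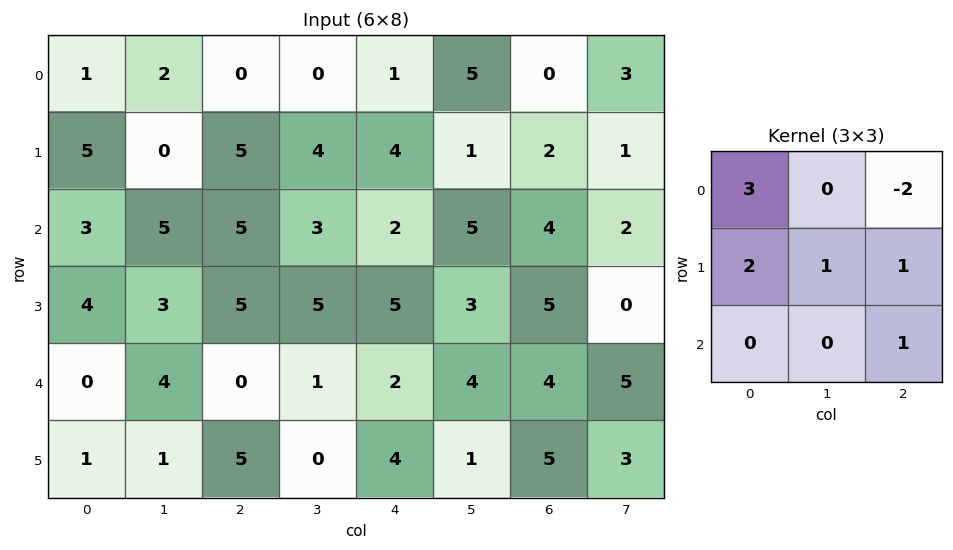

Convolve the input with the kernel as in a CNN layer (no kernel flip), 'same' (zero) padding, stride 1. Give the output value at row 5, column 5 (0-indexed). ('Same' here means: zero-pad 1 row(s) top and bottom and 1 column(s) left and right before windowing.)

12

The receptive field on the zero-padded input at this output position is [2 4 4 / 4 1 5 / 0 0 0]. Elementwise product with the kernel and sum: 2·3 + 4·-2 + 4·2 + 1·1 + 5·1 + 0·1.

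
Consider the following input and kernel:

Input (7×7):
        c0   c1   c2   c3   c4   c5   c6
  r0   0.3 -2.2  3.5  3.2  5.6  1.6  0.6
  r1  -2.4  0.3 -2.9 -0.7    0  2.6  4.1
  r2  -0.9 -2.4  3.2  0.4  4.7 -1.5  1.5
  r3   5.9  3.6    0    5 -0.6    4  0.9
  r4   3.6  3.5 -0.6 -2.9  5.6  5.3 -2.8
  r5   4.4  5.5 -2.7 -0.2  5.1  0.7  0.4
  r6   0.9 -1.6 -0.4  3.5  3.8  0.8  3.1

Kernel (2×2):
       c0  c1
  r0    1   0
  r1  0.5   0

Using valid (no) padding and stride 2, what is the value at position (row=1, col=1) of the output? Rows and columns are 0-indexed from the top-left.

3.2

The receptive field on the input at this output position is [3.2 0.4 / 0 5]. Elementwise product with the kernel and sum: 3.2·1 + 0·0.5.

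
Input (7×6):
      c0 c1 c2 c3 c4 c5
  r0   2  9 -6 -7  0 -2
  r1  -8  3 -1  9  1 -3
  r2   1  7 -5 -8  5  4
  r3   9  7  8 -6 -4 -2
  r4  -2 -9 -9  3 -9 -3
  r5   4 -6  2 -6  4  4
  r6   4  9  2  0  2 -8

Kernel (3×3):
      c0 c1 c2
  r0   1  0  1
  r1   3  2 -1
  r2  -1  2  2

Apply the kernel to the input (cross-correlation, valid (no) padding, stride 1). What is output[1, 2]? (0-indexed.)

-64

The receptive field on the input at this output position is [-1 9 1 / -5 -8 5 / 8 -6 -4]. Elementwise product with the kernel and sum: -1·1 + 1·1 + -5·3 + -8·2 + 5·-1 + 8·-1 + -6·2 + -4·2.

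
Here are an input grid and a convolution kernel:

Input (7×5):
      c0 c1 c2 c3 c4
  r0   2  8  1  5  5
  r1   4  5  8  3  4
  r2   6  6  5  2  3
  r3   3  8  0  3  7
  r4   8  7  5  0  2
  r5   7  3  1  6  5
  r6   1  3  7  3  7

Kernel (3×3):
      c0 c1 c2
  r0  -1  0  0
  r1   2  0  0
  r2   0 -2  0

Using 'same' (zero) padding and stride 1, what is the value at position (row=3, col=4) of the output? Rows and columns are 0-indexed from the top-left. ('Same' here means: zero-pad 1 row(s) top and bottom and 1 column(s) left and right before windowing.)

The receptive field on the zero-padded input at this output position is [2 3 0 / 3 7 0 / 0 2 0]. Elementwise product with the kernel and sum: 2·-1 + 3·2 + 2·-2.

0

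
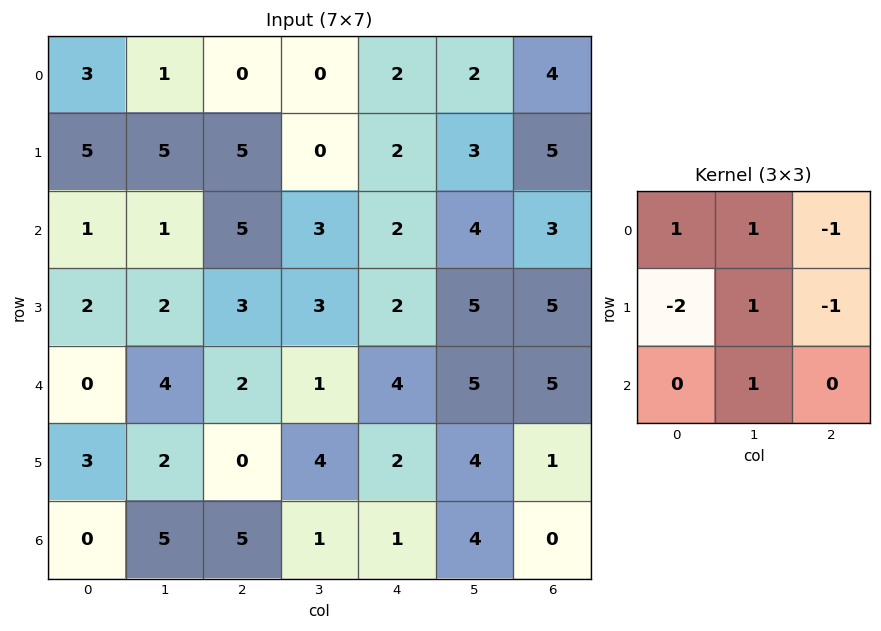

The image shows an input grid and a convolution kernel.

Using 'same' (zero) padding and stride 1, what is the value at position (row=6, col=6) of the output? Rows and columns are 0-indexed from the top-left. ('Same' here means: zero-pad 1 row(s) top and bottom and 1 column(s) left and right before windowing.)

-3

The receptive field on the zero-padded input at this output position is [4 1 0 / 4 0 0 / 0 0 0]. Elementwise product with the kernel and sum: 4·1 + 1·1 + 0·-1 + 4·-2 + 0·1 + 0·-1 + 0·1.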